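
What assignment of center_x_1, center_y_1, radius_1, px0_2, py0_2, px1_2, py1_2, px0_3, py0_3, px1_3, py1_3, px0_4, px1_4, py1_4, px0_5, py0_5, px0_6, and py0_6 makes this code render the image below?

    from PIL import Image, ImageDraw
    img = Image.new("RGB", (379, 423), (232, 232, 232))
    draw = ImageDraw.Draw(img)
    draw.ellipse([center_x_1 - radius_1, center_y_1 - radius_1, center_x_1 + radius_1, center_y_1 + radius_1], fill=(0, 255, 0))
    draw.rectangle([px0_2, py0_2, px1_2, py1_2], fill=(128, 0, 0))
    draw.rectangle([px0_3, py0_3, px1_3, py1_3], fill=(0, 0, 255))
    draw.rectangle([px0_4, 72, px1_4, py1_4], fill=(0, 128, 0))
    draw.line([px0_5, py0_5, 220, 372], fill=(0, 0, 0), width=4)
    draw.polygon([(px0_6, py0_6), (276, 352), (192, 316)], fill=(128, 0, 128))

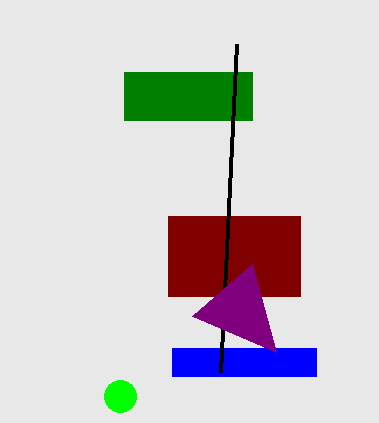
center_x_1 = 120, center_y_1 = 396, radius_1 = 16, px0_2 = 168, py0_2 = 216, px1_2 = 300, py1_2 = 296, px0_3 = 172, py0_3 = 348, px1_3 = 316, py1_3 = 376, px0_4 = 124, px1_4 = 252, py1_4 = 120, px0_5 = 236, py0_5 = 44, px0_6 = 252, py0_6 = 264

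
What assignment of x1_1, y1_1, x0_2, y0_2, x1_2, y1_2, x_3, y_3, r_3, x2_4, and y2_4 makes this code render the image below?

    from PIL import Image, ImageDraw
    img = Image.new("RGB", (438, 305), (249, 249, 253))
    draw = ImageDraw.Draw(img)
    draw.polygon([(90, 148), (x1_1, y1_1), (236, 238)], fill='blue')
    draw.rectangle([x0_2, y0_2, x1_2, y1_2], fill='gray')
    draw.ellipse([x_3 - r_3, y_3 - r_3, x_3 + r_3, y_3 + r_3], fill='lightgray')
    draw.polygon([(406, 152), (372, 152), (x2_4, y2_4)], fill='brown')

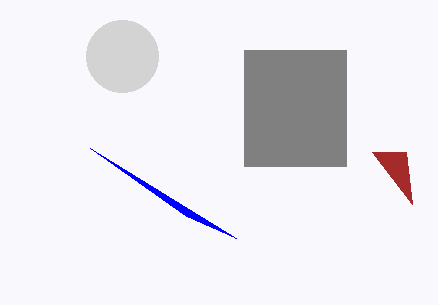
x1_1 = 186; y1_1 = 216; x0_2 = 244; y0_2 = 50; x1_2 = 346; y1_2 = 166; x_3 = 122; y_3 = 56; r_3 = 36; x2_4 = 412; y2_4 = 204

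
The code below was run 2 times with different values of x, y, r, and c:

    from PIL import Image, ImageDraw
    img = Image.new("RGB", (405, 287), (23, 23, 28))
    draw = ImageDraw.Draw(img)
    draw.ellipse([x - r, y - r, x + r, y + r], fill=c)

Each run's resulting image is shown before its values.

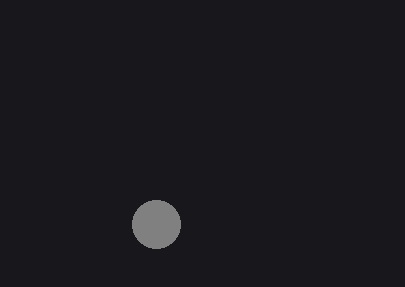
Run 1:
x = 156
y = 224
r = 24
c = 'gray'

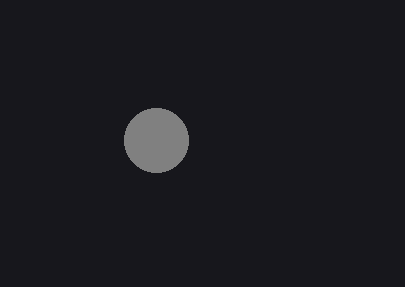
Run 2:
x = 156; y = 140; r = 32; c = 'gray'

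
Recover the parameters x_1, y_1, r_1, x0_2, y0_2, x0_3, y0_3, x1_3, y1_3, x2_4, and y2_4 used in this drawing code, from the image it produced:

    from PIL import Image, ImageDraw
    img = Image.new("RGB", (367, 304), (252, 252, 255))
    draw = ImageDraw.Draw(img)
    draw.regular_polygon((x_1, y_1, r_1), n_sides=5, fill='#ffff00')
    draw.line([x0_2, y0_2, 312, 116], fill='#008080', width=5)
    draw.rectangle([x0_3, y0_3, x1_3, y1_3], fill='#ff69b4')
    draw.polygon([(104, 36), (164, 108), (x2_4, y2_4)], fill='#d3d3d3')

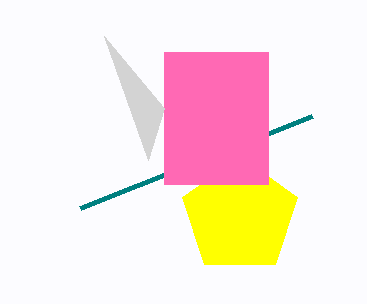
x_1 = 240
y_1 = 216
r_1 = 60
x0_2 = 80
y0_2 = 208
x0_3 = 164
y0_3 = 52
x1_3 = 268
y1_3 = 184
x2_4 = 148
y2_4 = 160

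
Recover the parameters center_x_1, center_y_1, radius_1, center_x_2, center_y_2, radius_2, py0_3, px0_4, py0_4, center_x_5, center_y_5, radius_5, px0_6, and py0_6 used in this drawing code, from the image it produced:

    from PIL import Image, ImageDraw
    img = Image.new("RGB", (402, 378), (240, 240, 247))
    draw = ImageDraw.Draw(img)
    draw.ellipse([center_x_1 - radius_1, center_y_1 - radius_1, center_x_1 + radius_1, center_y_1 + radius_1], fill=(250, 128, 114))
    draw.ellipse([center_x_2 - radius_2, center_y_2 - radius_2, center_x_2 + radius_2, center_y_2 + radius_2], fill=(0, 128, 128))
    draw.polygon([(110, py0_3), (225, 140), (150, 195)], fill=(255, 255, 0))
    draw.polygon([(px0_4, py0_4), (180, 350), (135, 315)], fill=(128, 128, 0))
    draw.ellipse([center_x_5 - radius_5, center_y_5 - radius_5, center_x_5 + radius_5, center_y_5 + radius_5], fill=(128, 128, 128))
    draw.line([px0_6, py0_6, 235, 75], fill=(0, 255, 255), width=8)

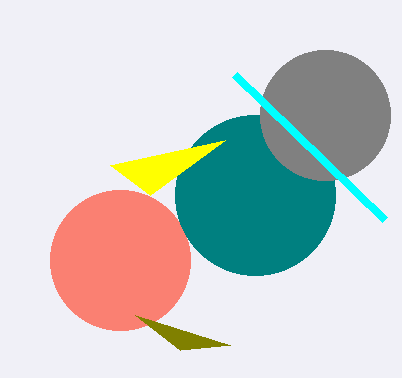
center_x_1 = 120
center_y_1 = 260
radius_1 = 70
center_x_2 = 255
center_y_2 = 195
radius_2 = 80
py0_3 = 165
px0_4 = 230
py0_4 = 345
center_x_5 = 325
center_y_5 = 115
radius_5 = 65
px0_6 = 385
py0_6 = 220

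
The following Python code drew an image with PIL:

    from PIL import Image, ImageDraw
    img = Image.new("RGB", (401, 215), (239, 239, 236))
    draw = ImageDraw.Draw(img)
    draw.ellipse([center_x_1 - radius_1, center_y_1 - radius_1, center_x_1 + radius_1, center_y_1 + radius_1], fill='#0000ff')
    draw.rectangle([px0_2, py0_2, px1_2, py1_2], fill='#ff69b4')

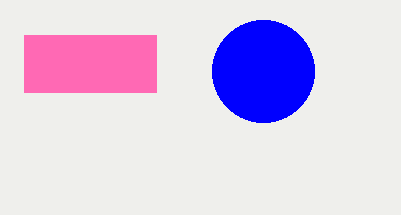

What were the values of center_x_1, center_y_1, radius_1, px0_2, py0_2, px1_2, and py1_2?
center_x_1 = 263, center_y_1 = 71, radius_1 = 51, px0_2 = 24, py0_2 = 35, px1_2 = 156, py1_2 = 92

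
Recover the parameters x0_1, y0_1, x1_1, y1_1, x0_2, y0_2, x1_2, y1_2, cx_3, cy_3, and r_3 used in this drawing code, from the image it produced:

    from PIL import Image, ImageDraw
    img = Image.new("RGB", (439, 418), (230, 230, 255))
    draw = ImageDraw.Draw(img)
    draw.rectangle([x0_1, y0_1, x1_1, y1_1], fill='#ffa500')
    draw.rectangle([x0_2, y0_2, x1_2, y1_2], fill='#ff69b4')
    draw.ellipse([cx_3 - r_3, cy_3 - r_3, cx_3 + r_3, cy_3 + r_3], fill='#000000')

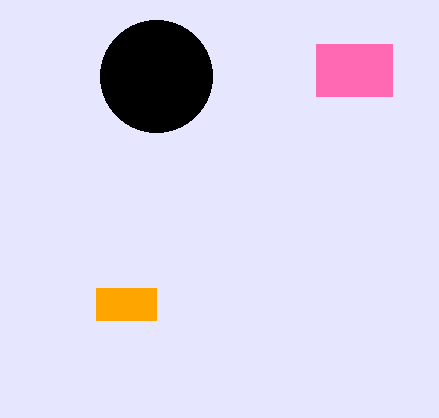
x0_1 = 96; y0_1 = 288; x1_1 = 156; y1_1 = 320; x0_2 = 316; y0_2 = 44; x1_2 = 392; y1_2 = 96; cx_3 = 156; cy_3 = 76; r_3 = 56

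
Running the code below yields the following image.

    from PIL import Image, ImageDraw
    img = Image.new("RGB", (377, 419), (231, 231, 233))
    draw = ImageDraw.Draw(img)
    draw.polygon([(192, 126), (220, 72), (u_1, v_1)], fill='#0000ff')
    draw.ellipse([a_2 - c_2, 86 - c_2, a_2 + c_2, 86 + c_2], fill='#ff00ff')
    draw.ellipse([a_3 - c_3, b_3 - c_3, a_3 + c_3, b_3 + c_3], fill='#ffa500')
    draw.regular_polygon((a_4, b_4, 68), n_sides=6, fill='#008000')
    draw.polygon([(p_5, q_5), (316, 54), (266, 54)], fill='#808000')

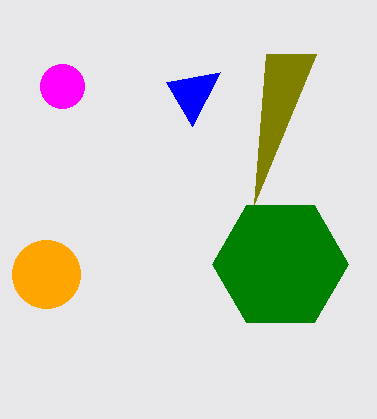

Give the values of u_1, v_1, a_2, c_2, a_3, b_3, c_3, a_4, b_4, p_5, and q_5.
u_1 = 166, v_1 = 82, a_2 = 62, c_2 = 22, a_3 = 46, b_3 = 274, c_3 = 34, a_4 = 280, b_4 = 264, p_5 = 254, q_5 = 204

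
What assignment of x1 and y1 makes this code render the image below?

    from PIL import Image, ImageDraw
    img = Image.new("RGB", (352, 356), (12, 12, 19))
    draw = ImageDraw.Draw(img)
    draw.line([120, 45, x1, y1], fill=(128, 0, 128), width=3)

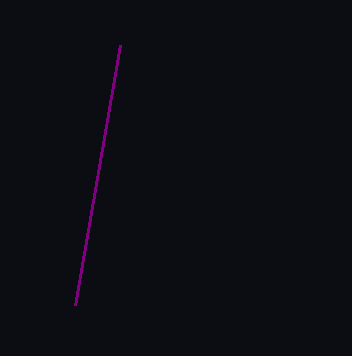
x1 = 75, y1 = 305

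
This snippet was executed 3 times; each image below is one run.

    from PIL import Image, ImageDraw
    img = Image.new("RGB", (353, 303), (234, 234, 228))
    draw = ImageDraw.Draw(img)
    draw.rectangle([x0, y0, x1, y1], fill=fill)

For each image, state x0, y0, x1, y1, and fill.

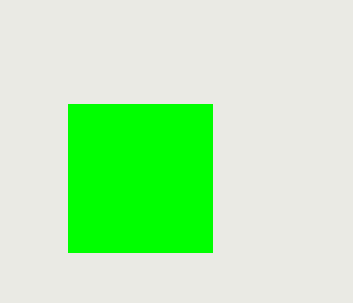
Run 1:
x0 = 68, y0 = 104, x1 = 212, y1 = 252, fill = 'lime'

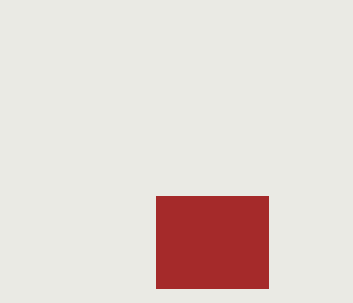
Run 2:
x0 = 156
y0 = 196
x1 = 268
y1 = 288
fill = 'brown'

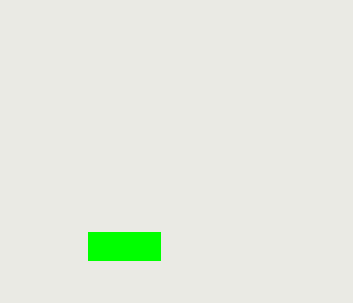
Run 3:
x0 = 88, y0 = 232, x1 = 160, y1 = 260, fill = 'lime'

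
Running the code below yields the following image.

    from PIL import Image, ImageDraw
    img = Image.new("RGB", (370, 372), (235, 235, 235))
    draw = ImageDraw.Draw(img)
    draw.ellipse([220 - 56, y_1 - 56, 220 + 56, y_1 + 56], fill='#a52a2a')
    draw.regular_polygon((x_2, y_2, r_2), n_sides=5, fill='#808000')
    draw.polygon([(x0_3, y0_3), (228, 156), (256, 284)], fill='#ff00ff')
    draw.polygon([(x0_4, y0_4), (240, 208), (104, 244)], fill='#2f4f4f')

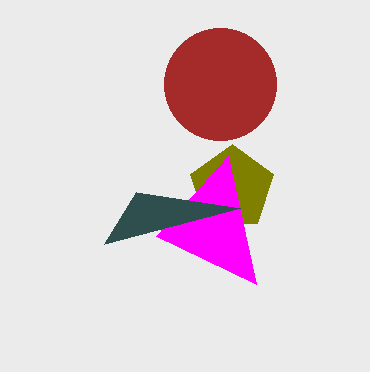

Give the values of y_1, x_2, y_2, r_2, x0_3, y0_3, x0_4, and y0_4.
y_1 = 84; x_2 = 232; y_2 = 188; r_2 = 44; x0_3 = 156; y0_3 = 236; x0_4 = 136; y0_4 = 192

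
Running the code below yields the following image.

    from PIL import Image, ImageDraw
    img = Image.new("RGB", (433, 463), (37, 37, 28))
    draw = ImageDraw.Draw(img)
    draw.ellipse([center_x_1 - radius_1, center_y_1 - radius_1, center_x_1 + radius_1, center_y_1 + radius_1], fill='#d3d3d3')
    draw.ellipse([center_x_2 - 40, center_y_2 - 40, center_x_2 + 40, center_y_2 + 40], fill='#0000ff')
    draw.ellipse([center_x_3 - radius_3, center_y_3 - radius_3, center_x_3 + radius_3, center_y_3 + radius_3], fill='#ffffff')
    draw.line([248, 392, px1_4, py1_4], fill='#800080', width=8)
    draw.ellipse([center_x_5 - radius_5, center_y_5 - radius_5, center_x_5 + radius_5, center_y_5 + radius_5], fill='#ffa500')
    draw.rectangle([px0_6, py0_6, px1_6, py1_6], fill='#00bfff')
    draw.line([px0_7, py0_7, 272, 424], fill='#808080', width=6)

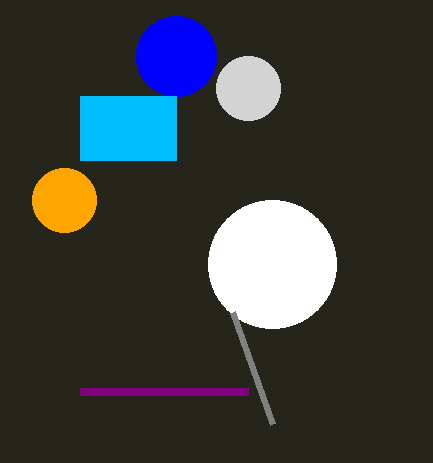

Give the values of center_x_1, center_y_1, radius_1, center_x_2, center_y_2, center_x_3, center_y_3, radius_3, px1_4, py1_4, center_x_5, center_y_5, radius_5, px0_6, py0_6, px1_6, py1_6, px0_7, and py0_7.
center_x_1 = 248, center_y_1 = 88, radius_1 = 32, center_x_2 = 176, center_y_2 = 56, center_x_3 = 272, center_y_3 = 264, radius_3 = 64, px1_4 = 80, py1_4 = 392, center_x_5 = 64, center_y_5 = 200, radius_5 = 32, px0_6 = 80, py0_6 = 96, px1_6 = 176, py1_6 = 160, px0_7 = 232, py0_7 = 312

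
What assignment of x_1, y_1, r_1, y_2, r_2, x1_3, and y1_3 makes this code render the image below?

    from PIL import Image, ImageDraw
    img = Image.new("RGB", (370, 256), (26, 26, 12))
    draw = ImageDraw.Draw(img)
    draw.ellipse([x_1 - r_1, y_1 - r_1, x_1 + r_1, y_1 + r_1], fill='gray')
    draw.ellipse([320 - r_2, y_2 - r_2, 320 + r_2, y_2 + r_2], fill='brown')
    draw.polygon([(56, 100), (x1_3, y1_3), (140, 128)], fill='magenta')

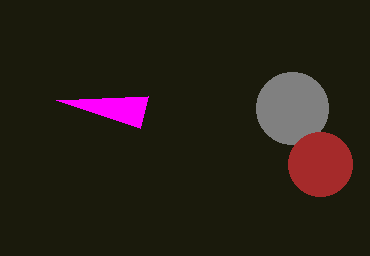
x_1 = 292; y_1 = 108; r_1 = 36; y_2 = 164; r_2 = 32; x1_3 = 148; y1_3 = 96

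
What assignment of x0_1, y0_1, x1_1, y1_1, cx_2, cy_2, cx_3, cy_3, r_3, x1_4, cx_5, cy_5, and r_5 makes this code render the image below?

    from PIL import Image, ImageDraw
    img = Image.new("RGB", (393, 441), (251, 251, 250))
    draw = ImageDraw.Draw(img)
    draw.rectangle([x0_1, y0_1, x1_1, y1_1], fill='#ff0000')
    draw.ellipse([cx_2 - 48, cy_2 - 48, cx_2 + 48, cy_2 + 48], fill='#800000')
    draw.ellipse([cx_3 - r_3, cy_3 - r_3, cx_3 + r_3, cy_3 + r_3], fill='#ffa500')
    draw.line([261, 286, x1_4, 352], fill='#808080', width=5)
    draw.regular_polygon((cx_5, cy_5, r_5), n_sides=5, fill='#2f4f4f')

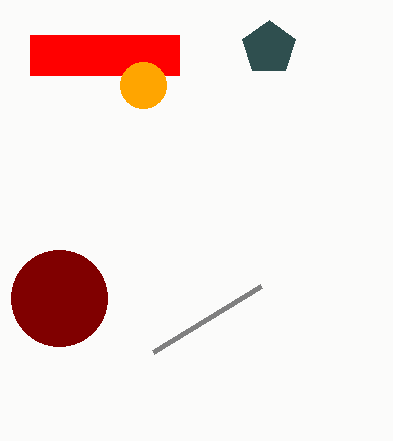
x0_1 = 30; y0_1 = 35; x1_1 = 179; y1_1 = 75; cx_2 = 59; cy_2 = 298; cx_3 = 143; cy_3 = 85; r_3 = 23; x1_4 = 153; cx_5 = 269; cy_5 = 48; r_5 = 28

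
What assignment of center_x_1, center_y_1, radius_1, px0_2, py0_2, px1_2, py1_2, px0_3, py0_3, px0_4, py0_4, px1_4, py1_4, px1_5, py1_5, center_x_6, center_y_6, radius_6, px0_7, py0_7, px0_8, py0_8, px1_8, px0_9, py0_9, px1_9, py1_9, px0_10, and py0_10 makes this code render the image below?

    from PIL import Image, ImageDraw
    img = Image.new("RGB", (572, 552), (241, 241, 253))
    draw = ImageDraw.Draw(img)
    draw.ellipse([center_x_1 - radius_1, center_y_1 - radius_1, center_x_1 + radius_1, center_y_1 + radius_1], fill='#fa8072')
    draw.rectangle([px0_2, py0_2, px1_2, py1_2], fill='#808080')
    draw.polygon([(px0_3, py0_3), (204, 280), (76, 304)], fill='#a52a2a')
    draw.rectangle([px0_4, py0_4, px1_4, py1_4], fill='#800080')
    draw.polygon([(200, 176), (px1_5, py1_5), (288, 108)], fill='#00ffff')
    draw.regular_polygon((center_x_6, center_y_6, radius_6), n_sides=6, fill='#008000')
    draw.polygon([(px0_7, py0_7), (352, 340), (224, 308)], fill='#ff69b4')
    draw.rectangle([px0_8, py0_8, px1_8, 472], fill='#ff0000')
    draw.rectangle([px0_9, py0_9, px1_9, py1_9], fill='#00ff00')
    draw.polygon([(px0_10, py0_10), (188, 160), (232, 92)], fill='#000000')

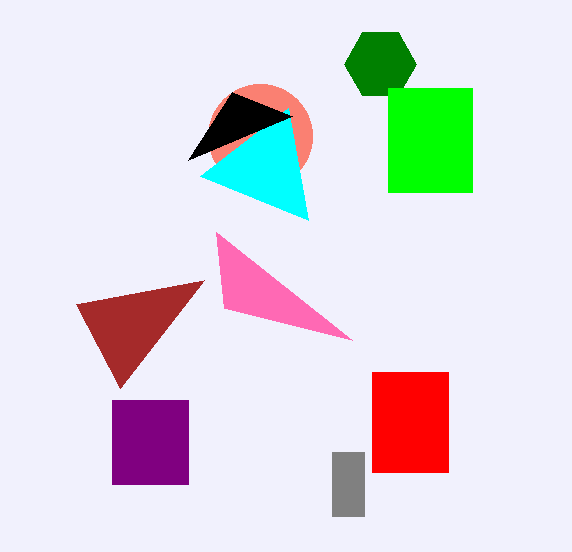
center_x_1 = 260
center_y_1 = 136
radius_1 = 52
px0_2 = 332
py0_2 = 452
px1_2 = 364
py1_2 = 516
px0_3 = 120
py0_3 = 388
px0_4 = 112
py0_4 = 400
px1_4 = 188
py1_4 = 484
px1_5 = 308
py1_5 = 220
center_x_6 = 380
center_y_6 = 64
radius_6 = 36
px0_7 = 216
py0_7 = 232
px0_8 = 372
py0_8 = 372
px1_8 = 448
px0_9 = 388
py0_9 = 88
px1_9 = 472
py1_9 = 192
px0_10 = 292
py0_10 = 116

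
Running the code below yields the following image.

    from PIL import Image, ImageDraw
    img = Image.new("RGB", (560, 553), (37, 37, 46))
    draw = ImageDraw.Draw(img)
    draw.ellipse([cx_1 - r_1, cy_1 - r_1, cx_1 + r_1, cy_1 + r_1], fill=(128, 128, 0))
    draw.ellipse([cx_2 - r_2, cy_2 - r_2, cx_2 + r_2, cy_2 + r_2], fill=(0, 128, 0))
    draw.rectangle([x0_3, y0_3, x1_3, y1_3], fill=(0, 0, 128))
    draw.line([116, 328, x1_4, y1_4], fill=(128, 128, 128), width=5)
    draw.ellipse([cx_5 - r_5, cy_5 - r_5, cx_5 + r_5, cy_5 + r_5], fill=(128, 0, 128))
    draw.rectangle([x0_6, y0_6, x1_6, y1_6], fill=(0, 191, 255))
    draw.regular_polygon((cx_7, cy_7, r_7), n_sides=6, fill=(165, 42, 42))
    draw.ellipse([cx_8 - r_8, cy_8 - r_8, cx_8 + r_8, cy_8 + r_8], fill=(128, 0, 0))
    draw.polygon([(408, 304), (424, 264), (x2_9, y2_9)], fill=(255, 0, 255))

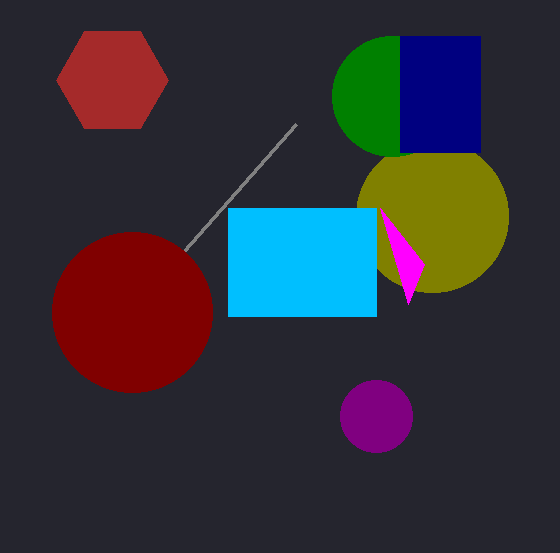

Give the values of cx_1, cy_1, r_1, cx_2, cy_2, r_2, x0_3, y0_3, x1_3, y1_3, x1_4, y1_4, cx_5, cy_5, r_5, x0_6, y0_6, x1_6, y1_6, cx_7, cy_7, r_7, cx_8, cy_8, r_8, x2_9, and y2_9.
cx_1 = 432, cy_1 = 216, r_1 = 76, cx_2 = 392, cy_2 = 96, r_2 = 60, x0_3 = 400, y0_3 = 36, x1_3 = 480, y1_3 = 152, x1_4 = 296, y1_4 = 124, cx_5 = 376, cy_5 = 416, r_5 = 36, x0_6 = 228, y0_6 = 208, x1_6 = 376, y1_6 = 316, cx_7 = 112, cy_7 = 80, r_7 = 56, cx_8 = 132, cy_8 = 312, r_8 = 80, x2_9 = 380, y2_9 = 208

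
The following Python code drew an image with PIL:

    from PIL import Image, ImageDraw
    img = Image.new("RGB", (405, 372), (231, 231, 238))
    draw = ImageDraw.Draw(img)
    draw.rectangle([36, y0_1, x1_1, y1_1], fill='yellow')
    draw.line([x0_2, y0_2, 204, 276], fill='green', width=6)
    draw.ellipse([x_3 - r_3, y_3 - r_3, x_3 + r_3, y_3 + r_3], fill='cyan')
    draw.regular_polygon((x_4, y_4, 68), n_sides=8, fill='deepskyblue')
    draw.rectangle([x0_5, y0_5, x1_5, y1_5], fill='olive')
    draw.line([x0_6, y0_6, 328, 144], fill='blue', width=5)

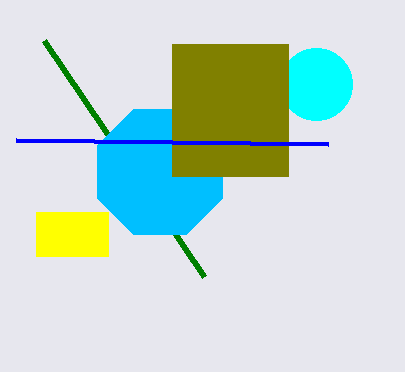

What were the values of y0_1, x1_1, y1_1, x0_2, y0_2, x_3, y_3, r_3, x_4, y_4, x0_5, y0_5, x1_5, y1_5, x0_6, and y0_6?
y0_1 = 212; x1_1 = 108; y1_1 = 256; x0_2 = 44; y0_2 = 40; x_3 = 316; y_3 = 84; r_3 = 36; x_4 = 160; y_4 = 172; x0_5 = 172; y0_5 = 44; x1_5 = 288; y1_5 = 176; x0_6 = 16; y0_6 = 140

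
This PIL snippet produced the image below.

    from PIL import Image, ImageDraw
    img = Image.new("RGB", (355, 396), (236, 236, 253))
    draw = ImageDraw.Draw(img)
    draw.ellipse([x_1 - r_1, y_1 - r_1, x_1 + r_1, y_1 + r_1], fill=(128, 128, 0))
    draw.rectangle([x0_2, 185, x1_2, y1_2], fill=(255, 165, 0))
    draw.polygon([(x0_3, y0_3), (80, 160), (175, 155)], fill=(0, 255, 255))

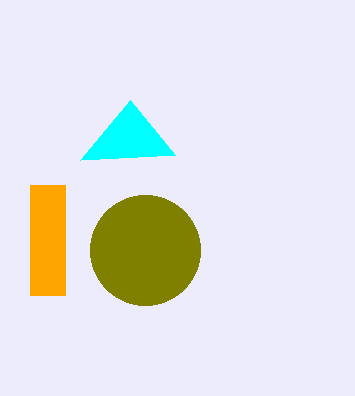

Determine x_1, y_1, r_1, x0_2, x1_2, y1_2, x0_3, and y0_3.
x_1 = 145, y_1 = 250, r_1 = 55, x0_2 = 30, x1_2 = 65, y1_2 = 295, x0_3 = 130, y0_3 = 100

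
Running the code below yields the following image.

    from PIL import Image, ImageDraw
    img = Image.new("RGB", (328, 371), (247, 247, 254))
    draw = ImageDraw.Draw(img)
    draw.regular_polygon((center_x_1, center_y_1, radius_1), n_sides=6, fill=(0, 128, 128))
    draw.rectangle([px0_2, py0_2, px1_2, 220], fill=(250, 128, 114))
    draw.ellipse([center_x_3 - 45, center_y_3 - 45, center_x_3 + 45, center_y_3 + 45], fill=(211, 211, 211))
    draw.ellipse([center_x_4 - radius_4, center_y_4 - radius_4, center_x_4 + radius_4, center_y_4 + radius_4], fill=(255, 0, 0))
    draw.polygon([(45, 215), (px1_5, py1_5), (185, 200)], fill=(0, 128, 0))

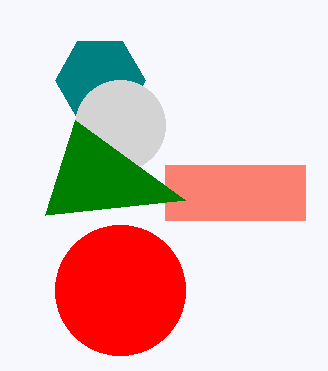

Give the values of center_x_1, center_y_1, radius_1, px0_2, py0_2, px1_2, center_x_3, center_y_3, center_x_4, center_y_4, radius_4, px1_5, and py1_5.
center_x_1 = 100, center_y_1 = 80, radius_1 = 45, px0_2 = 165, py0_2 = 165, px1_2 = 305, center_x_3 = 120, center_y_3 = 125, center_x_4 = 120, center_y_4 = 290, radius_4 = 65, px1_5 = 75, py1_5 = 120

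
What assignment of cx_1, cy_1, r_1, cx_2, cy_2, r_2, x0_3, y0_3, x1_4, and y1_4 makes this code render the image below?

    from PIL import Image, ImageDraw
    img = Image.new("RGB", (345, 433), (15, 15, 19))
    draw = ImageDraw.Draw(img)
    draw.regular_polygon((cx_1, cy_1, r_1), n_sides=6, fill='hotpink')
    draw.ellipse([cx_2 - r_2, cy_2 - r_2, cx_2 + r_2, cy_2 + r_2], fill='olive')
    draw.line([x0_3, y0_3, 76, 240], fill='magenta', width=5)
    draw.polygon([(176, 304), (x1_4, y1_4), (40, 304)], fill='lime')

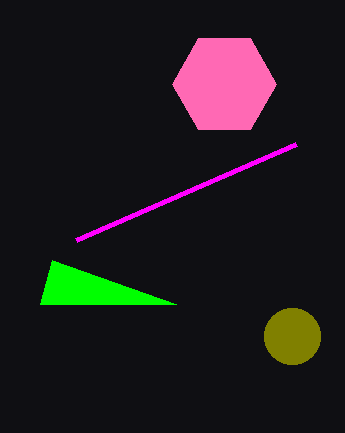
cx_1 = 224; cy_1 = 84; r_1 = 52; cx_2 = 292; cy_2 = 336; r_2 = 28; x0_3 = 296; y0_3 = 144; x1_4 = 52; y1_4 = 260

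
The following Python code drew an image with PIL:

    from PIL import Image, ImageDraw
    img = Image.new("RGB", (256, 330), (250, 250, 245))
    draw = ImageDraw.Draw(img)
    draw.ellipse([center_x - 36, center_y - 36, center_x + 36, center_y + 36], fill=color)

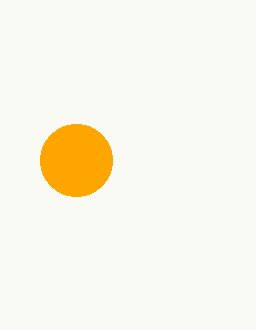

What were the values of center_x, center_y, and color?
center_x = 76, center_y = 160, color = 'orange'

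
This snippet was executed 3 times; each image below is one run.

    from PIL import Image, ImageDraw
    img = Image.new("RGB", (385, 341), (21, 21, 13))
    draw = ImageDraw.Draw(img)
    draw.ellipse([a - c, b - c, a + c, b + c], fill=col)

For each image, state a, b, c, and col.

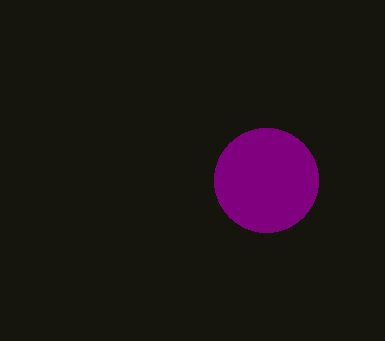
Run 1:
a = 266; b = 180; c = 52; col = 'purple'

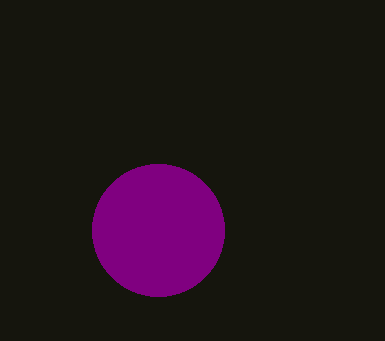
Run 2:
a = 158
b = 230
c = 66
col = 'purple'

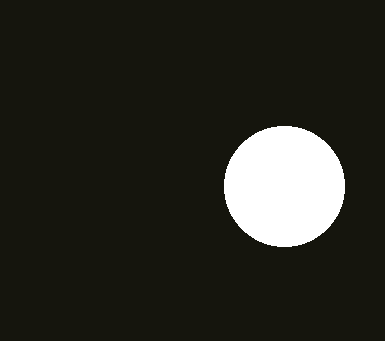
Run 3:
a = 284; b = 186; c = 60; col = 'white'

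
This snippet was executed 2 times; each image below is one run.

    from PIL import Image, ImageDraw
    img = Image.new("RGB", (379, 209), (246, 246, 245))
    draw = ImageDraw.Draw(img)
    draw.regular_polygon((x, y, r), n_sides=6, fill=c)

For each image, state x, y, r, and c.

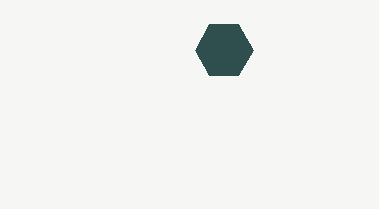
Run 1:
x = 224, y = 50, r = 29, c = 'darkslategray'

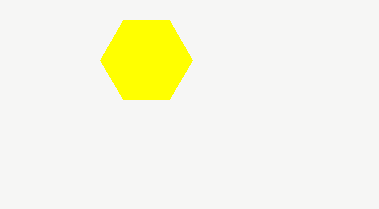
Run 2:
x = 146, y = 60, r = 46, c = 'yellow'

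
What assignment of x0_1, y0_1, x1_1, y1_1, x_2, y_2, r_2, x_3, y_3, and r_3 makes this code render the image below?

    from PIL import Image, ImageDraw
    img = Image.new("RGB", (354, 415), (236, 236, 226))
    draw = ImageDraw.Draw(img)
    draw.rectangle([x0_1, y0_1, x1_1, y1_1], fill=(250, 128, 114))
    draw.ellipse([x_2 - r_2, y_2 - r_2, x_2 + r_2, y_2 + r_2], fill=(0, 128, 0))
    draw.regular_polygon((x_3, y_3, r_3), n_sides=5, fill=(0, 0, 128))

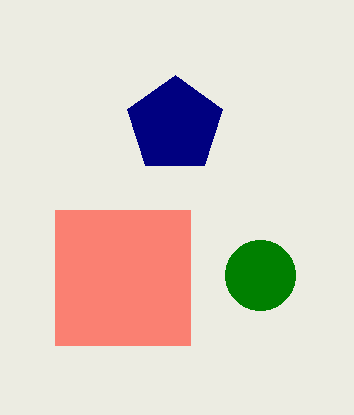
x0_1 = 55; y0_1 = 210; x1_1 = 190; y1_1 = 345; x_2 = 260; y_2 = 275; r_2 = 35; x_3 = 175; y_3 = 125; r_3 = 50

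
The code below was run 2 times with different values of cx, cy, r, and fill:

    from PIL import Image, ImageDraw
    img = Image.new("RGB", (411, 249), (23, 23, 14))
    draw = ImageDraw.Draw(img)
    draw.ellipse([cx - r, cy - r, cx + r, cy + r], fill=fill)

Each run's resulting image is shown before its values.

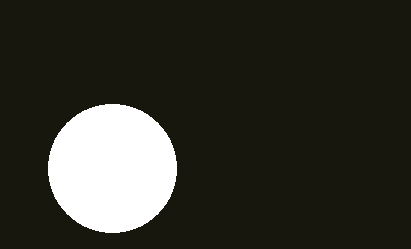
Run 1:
cx = 112; cy = 168; r = 64; fill = 'white'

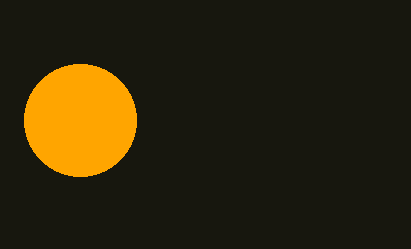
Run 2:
cx = 80, cy = 120, r = 56, fill = 'orange'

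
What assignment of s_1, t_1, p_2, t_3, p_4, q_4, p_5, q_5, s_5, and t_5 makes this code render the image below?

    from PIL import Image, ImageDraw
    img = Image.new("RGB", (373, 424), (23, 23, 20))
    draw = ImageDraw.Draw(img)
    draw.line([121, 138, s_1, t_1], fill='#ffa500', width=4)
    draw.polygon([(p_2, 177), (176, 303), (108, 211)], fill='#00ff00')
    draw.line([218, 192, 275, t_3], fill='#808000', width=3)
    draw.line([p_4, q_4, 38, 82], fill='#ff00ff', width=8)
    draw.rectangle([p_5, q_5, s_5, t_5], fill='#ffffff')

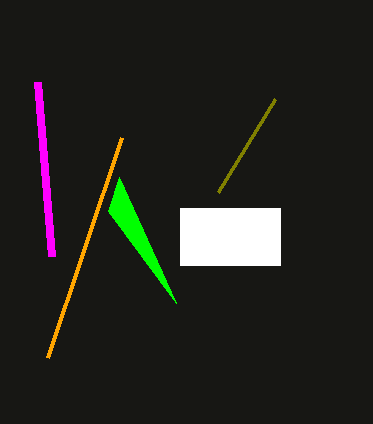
s_1 = 47
t_1 = 358
p_2 = 119
t_3 = 99
p_4 = 52
q_4 = 256
p_5 = 180
q_5 = 208
s_5 = 280
t_5 = 265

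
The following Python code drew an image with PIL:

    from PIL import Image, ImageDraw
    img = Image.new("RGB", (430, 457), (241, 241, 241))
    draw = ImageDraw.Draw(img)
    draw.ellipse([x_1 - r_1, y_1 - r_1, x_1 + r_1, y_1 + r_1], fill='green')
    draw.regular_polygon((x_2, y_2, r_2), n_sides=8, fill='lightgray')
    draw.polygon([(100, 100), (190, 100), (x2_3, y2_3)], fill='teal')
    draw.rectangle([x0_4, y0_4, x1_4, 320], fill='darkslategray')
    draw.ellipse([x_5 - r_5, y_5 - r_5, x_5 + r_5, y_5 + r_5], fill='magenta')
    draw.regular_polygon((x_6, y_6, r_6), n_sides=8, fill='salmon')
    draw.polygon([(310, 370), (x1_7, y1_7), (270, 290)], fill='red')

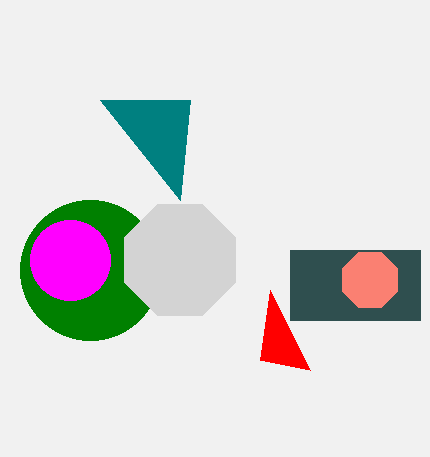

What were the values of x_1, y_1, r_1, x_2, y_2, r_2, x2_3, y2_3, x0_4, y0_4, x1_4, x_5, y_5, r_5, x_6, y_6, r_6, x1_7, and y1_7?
x_1 = 90
y_1 = 270
r_1 = 70
x_2 = 180
y_2 = 260
r_2 = 60
x2_3 = 180
y2_3 = 200
x0_4 = 290
y0_4 = 250
x1_4 = 420
x_5 = 70
y_5 = 260
r_5 = 40
x_6 = 370
y_6 = 280
r_6 = 30
x1_7 = 260
y1_7 = 360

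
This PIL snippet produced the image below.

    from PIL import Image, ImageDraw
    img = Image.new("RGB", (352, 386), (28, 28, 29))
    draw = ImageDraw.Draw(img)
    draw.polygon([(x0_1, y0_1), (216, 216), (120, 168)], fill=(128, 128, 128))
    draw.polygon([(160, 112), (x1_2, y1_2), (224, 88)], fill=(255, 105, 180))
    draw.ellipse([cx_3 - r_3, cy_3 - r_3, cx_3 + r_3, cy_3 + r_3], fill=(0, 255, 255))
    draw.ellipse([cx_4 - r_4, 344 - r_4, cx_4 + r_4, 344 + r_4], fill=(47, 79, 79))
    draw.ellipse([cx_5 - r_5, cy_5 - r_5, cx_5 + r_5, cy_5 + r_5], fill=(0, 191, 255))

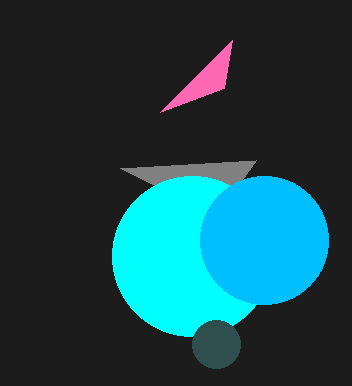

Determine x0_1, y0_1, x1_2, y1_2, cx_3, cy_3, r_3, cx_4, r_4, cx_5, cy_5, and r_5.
x0_1 = 256, y0_1 = 160, x1_2 = 232, y1_2 = 40, cx_3 = 192, cy_3 = 256, r_3 = 80, cx_4 = 216, r_4 = 24, cx_5 = 264, cy_5 = 240, r_5 = 64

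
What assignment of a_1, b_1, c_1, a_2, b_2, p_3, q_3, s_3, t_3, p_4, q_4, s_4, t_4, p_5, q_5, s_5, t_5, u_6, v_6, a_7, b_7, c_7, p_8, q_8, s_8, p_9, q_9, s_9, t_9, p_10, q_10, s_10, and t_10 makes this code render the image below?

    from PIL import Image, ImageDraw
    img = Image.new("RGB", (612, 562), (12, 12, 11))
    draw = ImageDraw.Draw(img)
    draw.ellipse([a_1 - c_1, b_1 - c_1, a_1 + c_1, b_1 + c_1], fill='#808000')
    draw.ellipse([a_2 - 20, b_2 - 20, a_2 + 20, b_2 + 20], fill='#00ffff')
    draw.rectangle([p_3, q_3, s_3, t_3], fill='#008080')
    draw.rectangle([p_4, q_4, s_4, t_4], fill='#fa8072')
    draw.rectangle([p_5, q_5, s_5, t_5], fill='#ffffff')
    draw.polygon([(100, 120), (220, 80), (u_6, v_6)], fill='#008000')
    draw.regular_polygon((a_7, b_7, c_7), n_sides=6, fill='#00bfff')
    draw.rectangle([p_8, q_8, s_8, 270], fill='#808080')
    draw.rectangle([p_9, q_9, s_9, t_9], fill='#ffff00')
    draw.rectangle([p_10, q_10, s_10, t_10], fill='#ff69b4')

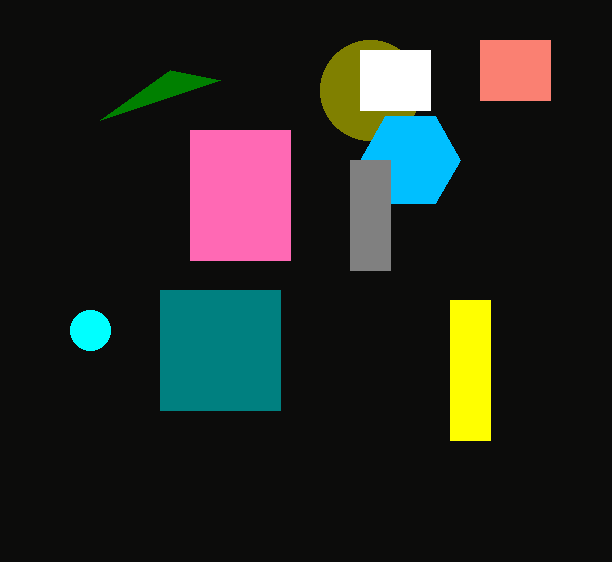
a_1 = 370
b_1 = 90
c_1 = 50
a_2 = 90
b_2 = 330
p_3 = 160
q_3 = 290
s_3 = 280
t_3 = 410
p_4 = 480
q_4 = 40
s_4 = 550
t_4 = 100
p_5 = 360
q_5 = 50
s_5 = 430
t_5 = 110
u_6 = 170
v_6 = 70
a_7 = 410
b_7 = 160
c_7 = 50
p_8 = 350
q_8 = 160
s_8 = 390
p_9 = 450
q_9 = 300
s_9 = 490
t_9 = 440
p_10 = 190
q_10 = 130
s_10 = 290
t_10 = 260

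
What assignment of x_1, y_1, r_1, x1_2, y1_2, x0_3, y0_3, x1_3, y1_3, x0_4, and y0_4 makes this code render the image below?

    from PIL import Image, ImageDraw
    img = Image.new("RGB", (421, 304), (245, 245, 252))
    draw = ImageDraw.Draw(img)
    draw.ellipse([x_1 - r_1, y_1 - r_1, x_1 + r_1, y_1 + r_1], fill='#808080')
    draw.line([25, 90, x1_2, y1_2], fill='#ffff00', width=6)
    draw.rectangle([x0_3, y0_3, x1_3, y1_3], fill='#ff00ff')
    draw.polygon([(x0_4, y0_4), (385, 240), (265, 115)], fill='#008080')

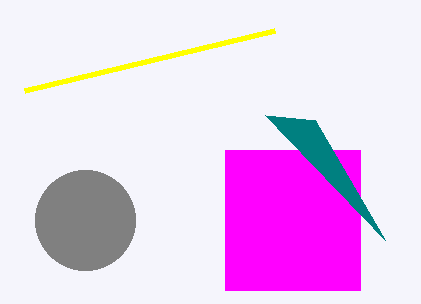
x_1 = 85, y_1 = 220, r_1 = 50, x1_2 = 275, y1_2 = 30, x0_3 = 225, y0_3 = 150, x1_3 = 360, y1_3 = 290, x0_4 = 315, y0_4 = 120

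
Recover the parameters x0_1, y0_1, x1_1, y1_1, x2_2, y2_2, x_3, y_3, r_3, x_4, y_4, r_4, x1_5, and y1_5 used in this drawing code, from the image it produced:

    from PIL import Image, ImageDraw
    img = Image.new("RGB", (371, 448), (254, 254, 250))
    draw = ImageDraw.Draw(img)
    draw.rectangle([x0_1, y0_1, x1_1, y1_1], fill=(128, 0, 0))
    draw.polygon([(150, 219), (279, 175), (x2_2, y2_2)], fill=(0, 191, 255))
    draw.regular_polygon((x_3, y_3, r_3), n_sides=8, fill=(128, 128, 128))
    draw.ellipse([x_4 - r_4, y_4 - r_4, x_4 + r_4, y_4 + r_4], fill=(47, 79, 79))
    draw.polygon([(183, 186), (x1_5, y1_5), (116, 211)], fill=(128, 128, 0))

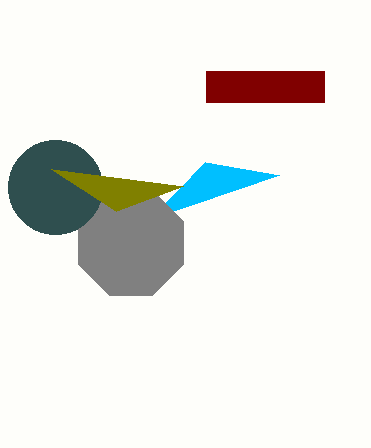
x0_1 = 206; y0_1 = 71; x1_1 = 324; y1_1 = 102; x2_2 = 205; y2_2 = 162; x_3 = 131; y_3 = 243; r_3 = 57; x_4 = 55; y_4 = 187; r_4 = 47; x1_5 = 51; y1_5 = 169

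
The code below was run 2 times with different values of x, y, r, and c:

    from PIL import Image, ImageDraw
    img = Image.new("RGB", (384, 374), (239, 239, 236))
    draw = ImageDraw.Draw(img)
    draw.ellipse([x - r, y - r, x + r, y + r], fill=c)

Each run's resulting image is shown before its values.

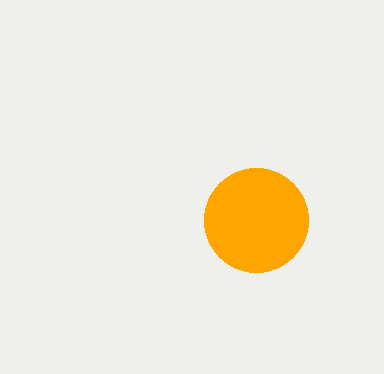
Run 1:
x = 256, y = 220, r = 52, c = 'orange'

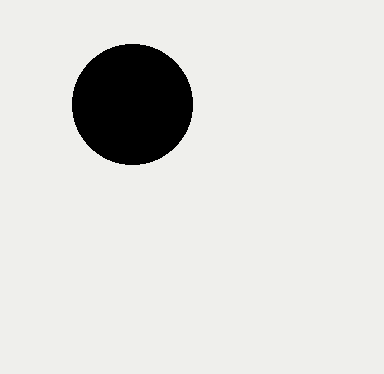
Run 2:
x = 132, y = 104, r = 60, c = 'black'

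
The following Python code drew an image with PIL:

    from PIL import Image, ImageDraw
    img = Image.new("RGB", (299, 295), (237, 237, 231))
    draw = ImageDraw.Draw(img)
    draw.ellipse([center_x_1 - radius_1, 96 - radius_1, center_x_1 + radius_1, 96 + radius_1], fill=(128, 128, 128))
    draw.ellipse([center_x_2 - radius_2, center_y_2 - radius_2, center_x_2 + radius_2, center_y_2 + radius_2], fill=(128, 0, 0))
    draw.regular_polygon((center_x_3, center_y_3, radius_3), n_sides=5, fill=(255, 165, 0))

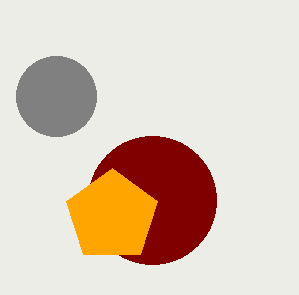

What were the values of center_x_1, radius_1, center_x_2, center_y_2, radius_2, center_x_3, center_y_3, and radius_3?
center_x_1 = 56; radius_1 = 40; center_x_2 = 152; center_y_2 = 200; radius_2 = 64; center_x_3 = 112; center_y_3 = 216; radius_3 = 48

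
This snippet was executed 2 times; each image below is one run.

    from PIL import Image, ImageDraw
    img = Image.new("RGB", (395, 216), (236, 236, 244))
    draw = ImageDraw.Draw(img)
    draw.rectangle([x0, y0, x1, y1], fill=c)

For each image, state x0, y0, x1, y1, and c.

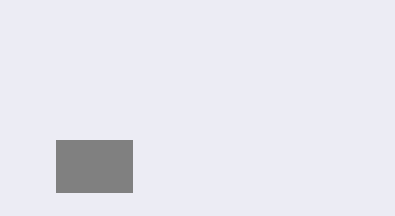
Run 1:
x0 = 56
y0 = 140
x1 = 132
y1 = 192
c = 'gray'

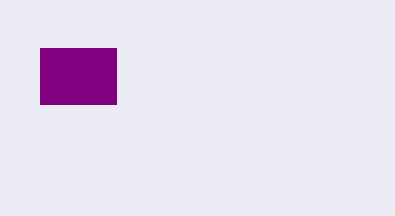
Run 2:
x0 = 40; y0 = 48; x1 = 116; y1 = 104; c = 'purple'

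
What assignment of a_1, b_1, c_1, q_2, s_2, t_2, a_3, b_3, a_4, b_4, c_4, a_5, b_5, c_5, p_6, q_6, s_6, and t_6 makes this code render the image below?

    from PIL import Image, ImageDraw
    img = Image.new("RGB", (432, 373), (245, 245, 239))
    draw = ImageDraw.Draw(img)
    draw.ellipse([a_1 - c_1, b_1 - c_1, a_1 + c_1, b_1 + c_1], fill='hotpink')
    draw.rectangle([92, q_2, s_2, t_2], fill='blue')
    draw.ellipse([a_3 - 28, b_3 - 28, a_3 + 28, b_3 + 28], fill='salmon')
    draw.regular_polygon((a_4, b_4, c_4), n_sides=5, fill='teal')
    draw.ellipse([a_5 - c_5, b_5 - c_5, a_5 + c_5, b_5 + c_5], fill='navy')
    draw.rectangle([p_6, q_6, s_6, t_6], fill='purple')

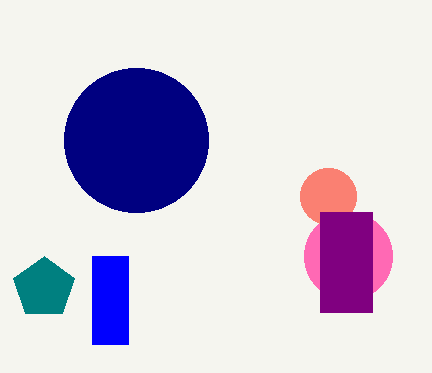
a_1 = 348
b_1 = 256
c_1 = 44
q_2 = 256
s_2 = 128
t_2 = 344
a_3 = 328
b_3 = 196
a_4 = 44
b_4 = 288
c_4 = 32
a_5 = 136
b_5 = 140
c_5 = 72
p_6 = 320
q_6 = 212
s_6 = 372
t_6 = 312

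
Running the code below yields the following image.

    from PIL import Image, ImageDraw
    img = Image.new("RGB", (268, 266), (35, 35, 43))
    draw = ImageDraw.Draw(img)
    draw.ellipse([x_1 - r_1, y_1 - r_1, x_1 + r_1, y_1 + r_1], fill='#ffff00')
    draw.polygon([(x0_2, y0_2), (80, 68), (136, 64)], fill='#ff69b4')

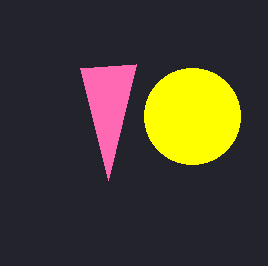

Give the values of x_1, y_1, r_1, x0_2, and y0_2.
x_1 = 192; y_1 = 116; r_1 = 48; x0_2 = 108; y0_2 = 180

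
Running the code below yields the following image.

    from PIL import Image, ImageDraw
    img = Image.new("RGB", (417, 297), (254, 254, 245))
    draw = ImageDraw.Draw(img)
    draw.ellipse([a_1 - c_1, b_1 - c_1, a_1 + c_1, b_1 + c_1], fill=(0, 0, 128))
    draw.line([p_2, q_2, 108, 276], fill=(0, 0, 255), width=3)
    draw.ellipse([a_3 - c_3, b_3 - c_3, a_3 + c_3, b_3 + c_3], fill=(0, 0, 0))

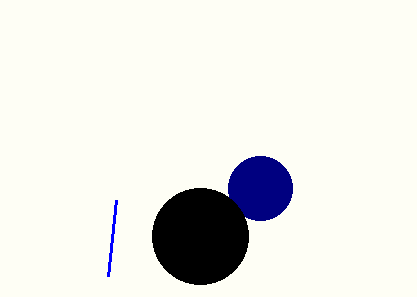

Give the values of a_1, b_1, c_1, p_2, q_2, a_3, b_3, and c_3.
a_1 = 260, b_1 = 188, c_1 = 32, p_2 = 116, q_2 = 200, a_3 = 200, b_3 = 236, c_3 = 48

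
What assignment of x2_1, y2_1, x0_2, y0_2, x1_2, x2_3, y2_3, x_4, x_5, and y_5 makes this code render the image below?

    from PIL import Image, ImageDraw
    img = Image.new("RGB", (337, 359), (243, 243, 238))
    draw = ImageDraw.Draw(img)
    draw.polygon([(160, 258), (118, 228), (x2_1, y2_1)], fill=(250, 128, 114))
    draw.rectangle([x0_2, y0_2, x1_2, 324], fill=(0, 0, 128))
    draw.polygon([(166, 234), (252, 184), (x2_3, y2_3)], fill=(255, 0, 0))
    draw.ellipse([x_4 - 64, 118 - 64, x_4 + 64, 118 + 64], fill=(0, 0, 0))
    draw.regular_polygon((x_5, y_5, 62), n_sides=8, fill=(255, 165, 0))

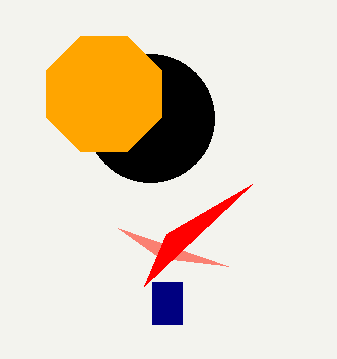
x2_1 = 228, y2_1 = 266, x0_2 = 152, y0_2 = 282, x1_2 = 182, x2_3 = 144, y2_3 = 286, x_4 = 150, x_5 = 104, y_5 = 94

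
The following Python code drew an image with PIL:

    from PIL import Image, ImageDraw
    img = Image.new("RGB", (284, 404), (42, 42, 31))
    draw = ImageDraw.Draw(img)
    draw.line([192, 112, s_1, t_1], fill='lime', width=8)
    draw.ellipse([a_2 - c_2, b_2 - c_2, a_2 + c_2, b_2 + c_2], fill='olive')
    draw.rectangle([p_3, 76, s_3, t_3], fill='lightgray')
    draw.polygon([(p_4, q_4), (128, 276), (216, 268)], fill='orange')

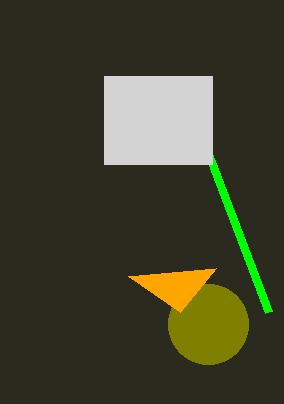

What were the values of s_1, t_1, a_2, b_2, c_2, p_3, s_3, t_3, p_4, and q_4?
s_1 = 268
t_1 = 312
a_2 = 208
b_2 = 324
c_2 = 40
p_3 = 104
s_3 = 212
t_3 = 164
p_4 = 180
q_4 = 312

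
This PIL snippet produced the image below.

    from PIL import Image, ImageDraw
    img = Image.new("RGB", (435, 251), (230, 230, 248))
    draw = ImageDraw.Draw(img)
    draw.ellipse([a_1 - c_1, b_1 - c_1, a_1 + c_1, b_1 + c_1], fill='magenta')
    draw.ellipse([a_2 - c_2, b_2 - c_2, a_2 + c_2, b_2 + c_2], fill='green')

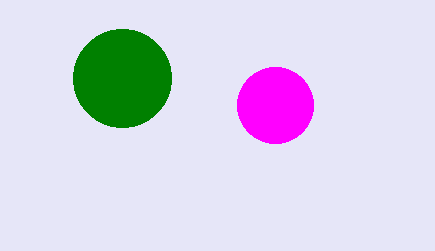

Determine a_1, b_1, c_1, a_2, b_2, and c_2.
a_1 = 275; b_1 = 105; c_1 = 38; a_2 = 122; b_2 = 78; c_2 = 49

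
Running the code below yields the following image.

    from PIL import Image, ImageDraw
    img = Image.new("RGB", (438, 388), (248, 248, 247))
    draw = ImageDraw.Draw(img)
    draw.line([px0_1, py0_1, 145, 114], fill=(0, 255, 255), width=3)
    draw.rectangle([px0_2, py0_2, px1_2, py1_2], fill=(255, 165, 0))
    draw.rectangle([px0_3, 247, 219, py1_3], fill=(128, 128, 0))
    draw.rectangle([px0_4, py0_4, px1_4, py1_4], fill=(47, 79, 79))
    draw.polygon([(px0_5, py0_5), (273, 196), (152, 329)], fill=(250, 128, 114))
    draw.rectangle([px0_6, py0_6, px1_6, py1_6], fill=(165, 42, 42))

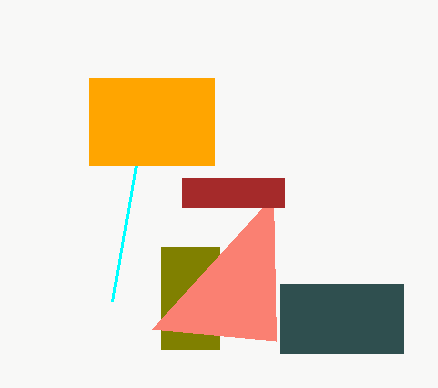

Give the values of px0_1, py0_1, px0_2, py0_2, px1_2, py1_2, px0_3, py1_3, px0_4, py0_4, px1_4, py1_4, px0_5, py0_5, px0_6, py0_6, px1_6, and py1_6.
px0_1 = 112, py0_1 = 301, px0_2 = 89, py0_2 = 78, px1_2 = 214, py1_2 = 165, px0_3 = 161, py1_3 = 349, px0_4 = 280, py0_4 = 284, px1_4 = 403, py1_4 = 353, px0_5 = 276, py0_5 = 341, px0_6 = 182, py0_6 = 178, px1_6 = 284, py1_6 = 207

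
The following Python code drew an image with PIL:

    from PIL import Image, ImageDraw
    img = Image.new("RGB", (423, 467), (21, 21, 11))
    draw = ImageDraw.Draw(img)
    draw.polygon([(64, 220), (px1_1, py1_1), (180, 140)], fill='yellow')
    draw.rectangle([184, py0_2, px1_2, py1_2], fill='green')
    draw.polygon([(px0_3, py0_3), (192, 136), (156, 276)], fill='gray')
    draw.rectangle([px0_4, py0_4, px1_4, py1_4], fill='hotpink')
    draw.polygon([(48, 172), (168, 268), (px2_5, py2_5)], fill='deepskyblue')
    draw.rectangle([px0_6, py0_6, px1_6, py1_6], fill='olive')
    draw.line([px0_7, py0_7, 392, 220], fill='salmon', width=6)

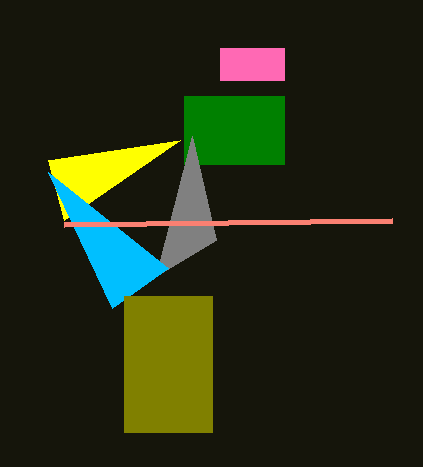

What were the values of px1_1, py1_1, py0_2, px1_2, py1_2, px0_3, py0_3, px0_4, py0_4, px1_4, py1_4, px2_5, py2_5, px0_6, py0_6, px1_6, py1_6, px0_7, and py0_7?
px1_1 = 48; py1_1 = 160; py0_2 = 96; px1_2 = 284; py1_2 = 164; px0_3 = 216; py0_3 = 240; px0_4 = 220; py0_4 = 48; px1_4 = 284; py1_4 = 80; px2_5 = 112; py2_5 = 308; px0_6 = 124; py0_6 = 296; px1_6 = 212; py1_6 = 432; px0_7 = 64; py0_7 = 224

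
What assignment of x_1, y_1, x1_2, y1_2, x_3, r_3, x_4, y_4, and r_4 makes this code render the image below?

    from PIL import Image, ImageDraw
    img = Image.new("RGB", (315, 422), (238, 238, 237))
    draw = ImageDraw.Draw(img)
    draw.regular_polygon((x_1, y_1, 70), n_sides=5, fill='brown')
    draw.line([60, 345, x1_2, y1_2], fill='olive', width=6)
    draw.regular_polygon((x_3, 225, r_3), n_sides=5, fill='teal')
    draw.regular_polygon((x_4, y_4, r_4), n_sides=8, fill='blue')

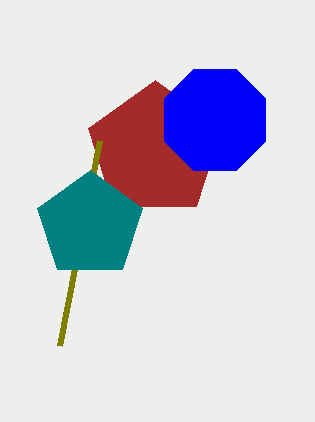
x_1 = 155, y_1 = 150, x1_2 = 100, y1_2 = 140, x_3 = 90, r_3 = 55, x_4 = 215, y_4 = 120, r_4 = 55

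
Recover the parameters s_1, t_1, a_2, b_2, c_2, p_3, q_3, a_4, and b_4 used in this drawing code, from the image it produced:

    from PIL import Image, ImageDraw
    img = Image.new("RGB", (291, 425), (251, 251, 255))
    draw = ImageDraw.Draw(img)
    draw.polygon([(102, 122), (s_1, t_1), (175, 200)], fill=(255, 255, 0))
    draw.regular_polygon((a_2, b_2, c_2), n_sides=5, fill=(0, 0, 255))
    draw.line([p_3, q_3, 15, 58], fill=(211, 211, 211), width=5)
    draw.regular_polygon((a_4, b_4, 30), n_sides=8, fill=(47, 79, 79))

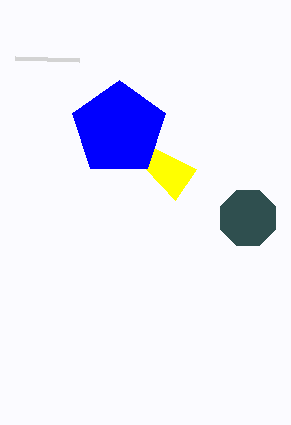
s_1 = 196; t_1 = 169; a_2 = 119; b_2 = 129; c_2 = 49; p_3 = 79; q_3 = 60; a_4 = 248; b_4 = 218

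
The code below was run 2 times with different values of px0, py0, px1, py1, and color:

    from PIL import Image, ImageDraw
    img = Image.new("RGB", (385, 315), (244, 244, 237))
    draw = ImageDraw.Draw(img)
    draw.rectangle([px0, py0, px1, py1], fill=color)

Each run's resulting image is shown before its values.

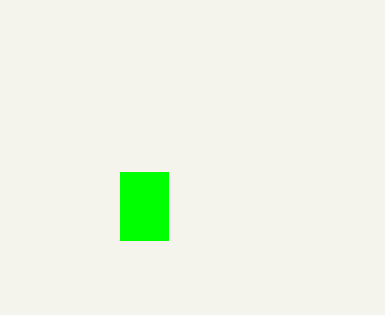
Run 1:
px0 = 120, py0 = 172, px1 = 168, py1 = 240, color = 'lime'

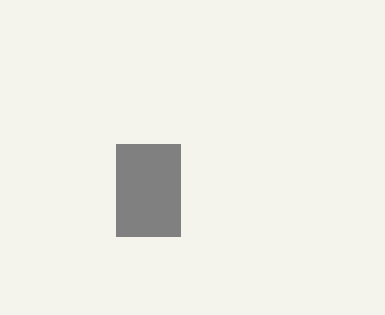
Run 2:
px0 = 116; py0 = 144; px1 = 180; py1 = 236; color = 'gray'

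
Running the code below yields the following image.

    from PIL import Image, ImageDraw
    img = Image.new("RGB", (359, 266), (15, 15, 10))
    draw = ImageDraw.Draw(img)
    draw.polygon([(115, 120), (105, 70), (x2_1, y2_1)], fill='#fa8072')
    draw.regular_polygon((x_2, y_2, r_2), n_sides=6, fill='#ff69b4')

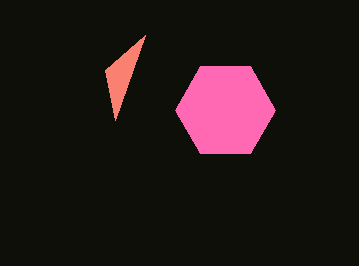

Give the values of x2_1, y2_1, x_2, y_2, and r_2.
x2_1 = 145
y2_1 = 35
x_2 = 225
y_2 = 110
r_2 = 50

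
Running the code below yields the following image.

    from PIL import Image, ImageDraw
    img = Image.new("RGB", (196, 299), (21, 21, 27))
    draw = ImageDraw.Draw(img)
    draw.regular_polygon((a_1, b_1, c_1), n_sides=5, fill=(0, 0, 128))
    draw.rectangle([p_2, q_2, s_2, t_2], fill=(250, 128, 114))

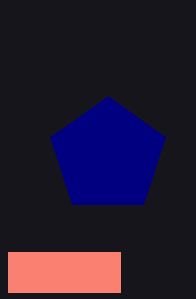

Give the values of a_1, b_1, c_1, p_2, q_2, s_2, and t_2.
a_1 = 108
b_1 = 156
c_1 = 60
p_2 = 8
q_2 = 252
s_2 = 120
t_2 = 292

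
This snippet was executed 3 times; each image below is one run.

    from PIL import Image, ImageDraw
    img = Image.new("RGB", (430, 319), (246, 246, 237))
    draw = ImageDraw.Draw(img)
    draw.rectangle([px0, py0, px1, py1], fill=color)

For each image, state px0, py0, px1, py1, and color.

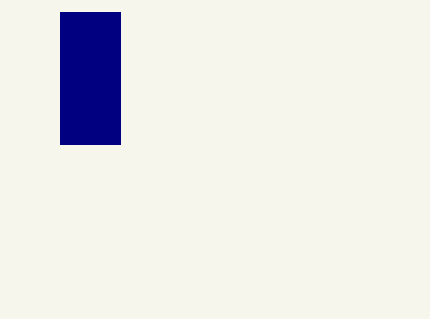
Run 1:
px0 = 60, py0 = 12, px1 = 120, py1 = 144, color = 'navy'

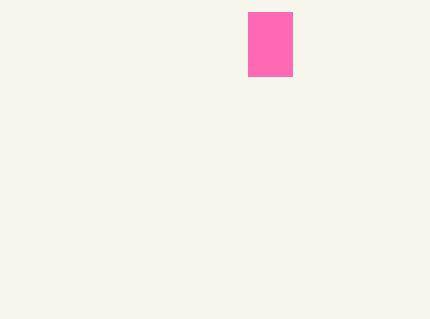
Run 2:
px0 = 248
py0 = 12
px1 = 292
py1 = 76
color = 'hotpink'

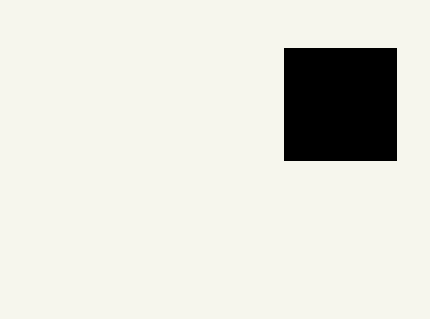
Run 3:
px0 = 284; py0 = 48; px1 = 396; py1 = 160; color = 'black'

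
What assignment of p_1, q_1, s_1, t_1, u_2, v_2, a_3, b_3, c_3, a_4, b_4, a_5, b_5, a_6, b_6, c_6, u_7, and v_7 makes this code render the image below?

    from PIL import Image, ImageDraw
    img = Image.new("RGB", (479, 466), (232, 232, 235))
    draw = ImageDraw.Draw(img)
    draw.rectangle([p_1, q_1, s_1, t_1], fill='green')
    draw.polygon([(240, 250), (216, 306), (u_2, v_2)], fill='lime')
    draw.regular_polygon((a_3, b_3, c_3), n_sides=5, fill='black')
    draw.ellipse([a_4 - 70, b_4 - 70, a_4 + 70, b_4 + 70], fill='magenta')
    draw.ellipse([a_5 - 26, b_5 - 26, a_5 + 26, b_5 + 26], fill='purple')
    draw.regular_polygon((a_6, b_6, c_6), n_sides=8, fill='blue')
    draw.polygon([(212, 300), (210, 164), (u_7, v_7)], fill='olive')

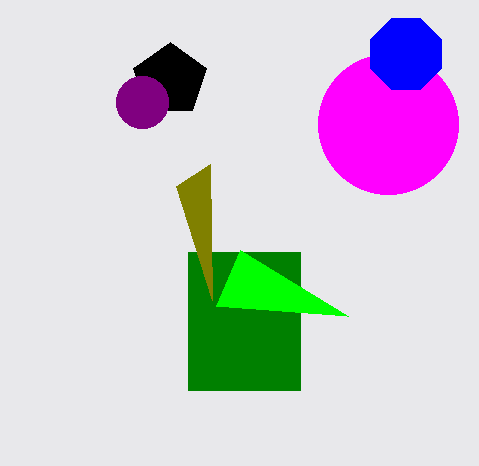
p_1 = 188
q_1 = 252
s_1 = 300
t_1 = 390
u_2 = 348
v_2 = 316
a_3 = 170
b_3 = 80
c_3 = 38
a_4 = 388
b_4 = 124
a_5 = 142
b_5 = 102
a_6 = 406
b_6 = 54
c_6 = 38
u_7 = 176
v_7 = 186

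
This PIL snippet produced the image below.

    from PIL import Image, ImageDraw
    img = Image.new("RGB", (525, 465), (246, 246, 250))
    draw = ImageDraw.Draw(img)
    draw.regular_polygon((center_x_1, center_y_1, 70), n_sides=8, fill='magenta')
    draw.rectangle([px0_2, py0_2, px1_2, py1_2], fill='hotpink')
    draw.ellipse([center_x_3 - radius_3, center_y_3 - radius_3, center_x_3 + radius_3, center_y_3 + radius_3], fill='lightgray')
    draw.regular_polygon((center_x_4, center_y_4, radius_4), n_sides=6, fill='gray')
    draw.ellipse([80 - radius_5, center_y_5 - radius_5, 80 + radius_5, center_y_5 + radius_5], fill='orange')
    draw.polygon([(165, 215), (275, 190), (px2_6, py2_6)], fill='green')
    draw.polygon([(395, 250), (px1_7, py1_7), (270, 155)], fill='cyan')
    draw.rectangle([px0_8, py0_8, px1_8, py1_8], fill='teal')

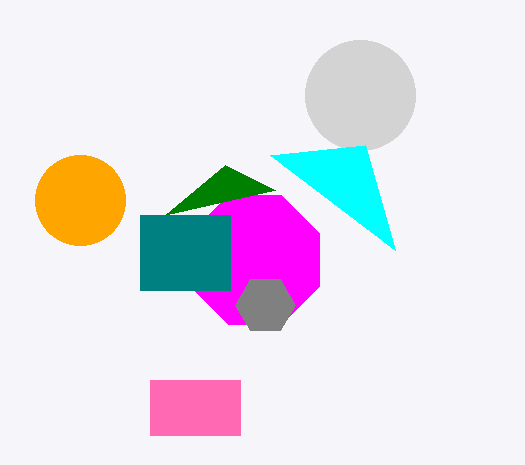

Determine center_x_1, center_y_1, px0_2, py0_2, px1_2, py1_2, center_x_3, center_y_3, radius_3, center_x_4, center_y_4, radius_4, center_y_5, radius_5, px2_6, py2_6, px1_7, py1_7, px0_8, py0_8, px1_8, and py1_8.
center_x_1 = 255; center_y_1 = 260; px0_2 = 150; py0_2 = 380; px1_2 = 240; py1_2 = 435; center_x_3 = 360; center_y_3 = 95; radius_3 = 55; center_x_4 = 265; center_y_4 = 305; radius_4 = 30; center_y_5 = 200; radius_5 = 45; px2_6 = 225; py2_6 = 165; px1_7 = 365; py1_7 = 145; px0_8 = 140; py0_8 = 215; px1_8 = 230; py1_8 = 290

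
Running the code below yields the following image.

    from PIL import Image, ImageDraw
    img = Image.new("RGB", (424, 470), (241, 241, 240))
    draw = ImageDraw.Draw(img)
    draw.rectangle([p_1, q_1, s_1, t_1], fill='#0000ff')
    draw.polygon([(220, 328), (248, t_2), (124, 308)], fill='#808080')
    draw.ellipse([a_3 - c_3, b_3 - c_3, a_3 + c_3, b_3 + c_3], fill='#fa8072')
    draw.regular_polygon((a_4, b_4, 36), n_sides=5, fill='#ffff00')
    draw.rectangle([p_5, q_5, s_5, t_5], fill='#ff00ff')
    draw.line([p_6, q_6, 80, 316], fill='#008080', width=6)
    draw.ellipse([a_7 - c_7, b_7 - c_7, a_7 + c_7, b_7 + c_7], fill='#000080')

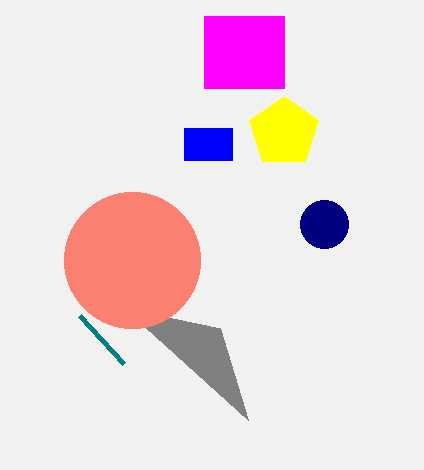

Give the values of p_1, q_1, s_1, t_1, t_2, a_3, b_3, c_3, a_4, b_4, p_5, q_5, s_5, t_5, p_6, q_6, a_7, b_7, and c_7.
p_1 = 184, q_1 = 128, s_1 = 232, t_1 = 160, t_2 = 420, a_3 = 132, b_3 = 260, c_3 = 68, a_4 = 284, b_4 = 132, p_5 = 204, q_5 = 16, s_5 = 284, t_5 = 88, p_6 = 124, q_6 = 364, a_7 = 324, b_7 = 224, c_7 = 24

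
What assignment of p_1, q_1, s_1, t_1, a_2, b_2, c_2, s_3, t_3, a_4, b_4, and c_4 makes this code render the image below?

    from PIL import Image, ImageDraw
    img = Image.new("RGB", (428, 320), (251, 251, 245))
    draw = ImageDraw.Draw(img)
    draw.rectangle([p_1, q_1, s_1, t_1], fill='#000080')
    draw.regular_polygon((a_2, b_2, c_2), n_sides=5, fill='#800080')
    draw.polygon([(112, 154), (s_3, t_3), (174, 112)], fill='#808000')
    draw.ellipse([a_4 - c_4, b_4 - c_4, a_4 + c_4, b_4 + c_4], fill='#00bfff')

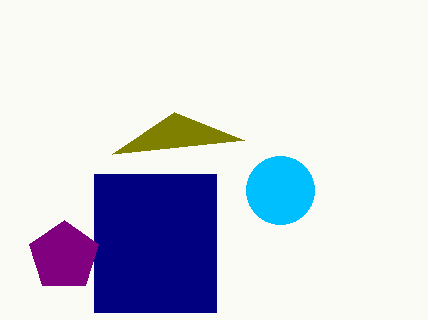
p_1 = 94, q_1 = 174, s_1 = 216, t_1 = 312, a_2 = 64, b_2 = 256, c_2 = 36, s_3 = 244, t_3 = 140, a_4 = 280, b_4 = 190, c_4 = 34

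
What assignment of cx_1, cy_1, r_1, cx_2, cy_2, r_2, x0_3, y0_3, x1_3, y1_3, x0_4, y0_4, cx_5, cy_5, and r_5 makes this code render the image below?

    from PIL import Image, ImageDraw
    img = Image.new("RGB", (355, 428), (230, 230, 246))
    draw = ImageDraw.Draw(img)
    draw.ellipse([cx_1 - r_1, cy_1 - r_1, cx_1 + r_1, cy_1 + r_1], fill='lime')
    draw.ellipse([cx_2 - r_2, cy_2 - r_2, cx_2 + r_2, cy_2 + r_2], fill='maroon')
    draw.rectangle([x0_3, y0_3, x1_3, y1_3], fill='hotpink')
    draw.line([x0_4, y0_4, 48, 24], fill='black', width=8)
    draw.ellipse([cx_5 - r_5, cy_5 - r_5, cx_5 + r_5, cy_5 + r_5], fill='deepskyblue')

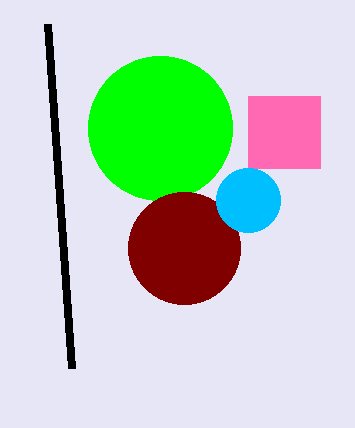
cx_1 = 160
cy_1 = 128
r_1 = 72
cx_2 = 184
cy_2 = 248
r_2 = 56
x0_3 = 248
y0_3 = 96
x1_3 = 320
y1_3 = 168
x0_4 = 72
y0_4 = 368
cx_5 = 248
cy_5 = 200
r_5 = 32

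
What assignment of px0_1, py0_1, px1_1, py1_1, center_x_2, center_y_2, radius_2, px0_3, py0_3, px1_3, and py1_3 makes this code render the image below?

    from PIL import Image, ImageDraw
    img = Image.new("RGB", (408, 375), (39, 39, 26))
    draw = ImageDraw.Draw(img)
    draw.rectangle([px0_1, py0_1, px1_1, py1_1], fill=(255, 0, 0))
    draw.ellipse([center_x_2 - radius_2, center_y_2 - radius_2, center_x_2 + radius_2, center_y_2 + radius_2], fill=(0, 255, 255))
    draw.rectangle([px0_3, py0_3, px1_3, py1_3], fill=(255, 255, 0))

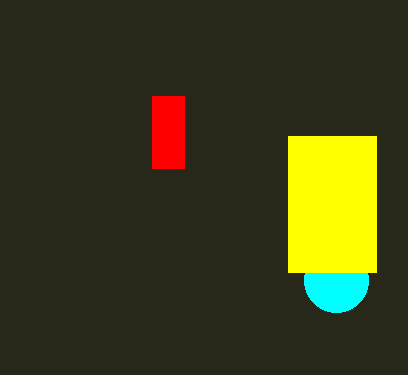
px0_1 = 152, py0_1 = 96, px1_1 = 184, py1_1 = 168, center_x_2 = 336, center_y_2 = 280, radius_2 = 32, px0_3 = 288, py0_3 = 136, px1_3 = 376, py1_3 = 272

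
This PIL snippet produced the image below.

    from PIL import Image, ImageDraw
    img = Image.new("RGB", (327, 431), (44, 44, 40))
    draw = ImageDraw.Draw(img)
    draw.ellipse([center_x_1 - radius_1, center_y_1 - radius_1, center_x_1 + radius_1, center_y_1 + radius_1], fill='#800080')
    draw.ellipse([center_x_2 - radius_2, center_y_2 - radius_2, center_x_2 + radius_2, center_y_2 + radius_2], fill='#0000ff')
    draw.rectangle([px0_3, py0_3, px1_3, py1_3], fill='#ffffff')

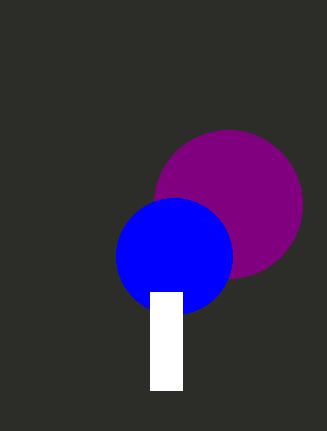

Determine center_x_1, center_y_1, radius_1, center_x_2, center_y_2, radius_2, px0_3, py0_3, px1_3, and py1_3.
center_x_1 = 228; center_y_1 = 204; radius_1 = 74; center_x_2 = 174; center_y_2 = 256; radius_2 = 58; px0_3 = 150; py0_3 = 292; px1_3 = 182; py1_3 = 390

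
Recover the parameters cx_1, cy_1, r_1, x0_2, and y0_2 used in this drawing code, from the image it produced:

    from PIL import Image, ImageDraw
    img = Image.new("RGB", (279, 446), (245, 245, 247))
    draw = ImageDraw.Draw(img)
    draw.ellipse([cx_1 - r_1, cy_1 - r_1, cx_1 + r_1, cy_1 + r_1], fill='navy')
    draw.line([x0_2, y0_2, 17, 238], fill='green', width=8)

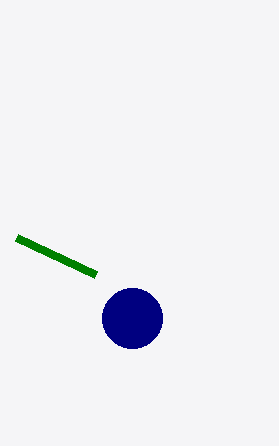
cx_1 = 132
cy_1 = 318
r_1 = 30
x0_2 = 96
y0_2 = 275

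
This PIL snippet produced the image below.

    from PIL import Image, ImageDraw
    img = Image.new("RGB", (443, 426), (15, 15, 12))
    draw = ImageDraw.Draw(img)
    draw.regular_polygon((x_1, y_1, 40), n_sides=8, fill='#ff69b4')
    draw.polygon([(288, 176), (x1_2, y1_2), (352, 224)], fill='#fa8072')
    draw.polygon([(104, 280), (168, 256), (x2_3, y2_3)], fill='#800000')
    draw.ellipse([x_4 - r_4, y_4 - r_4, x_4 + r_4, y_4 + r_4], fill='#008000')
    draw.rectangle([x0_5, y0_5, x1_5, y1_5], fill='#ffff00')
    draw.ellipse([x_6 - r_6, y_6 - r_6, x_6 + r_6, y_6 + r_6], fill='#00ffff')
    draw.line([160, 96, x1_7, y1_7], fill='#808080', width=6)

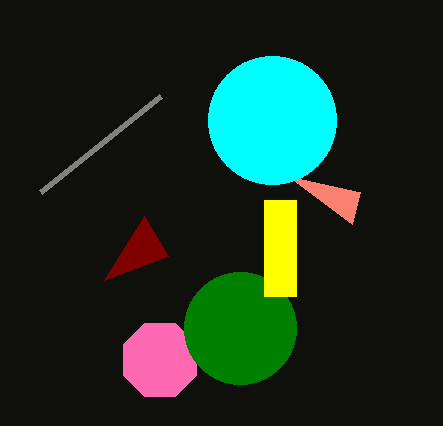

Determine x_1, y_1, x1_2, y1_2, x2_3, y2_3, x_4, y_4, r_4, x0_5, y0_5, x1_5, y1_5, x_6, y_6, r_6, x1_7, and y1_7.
x_1 = 160; y_1 = 360; x1_2 = 360; y1_2 = 192; x2_3 = 144; y2_3 = 216; x_4 = 240; y_4 = 328; r_4 = 56; x0_5 = 264; y0_5 = 200; x1_5 = 296; y1_5 = 296; x_6 = 272; y_6 = 120; r_6 = 64; x1_7 = 40; y1_7 = 192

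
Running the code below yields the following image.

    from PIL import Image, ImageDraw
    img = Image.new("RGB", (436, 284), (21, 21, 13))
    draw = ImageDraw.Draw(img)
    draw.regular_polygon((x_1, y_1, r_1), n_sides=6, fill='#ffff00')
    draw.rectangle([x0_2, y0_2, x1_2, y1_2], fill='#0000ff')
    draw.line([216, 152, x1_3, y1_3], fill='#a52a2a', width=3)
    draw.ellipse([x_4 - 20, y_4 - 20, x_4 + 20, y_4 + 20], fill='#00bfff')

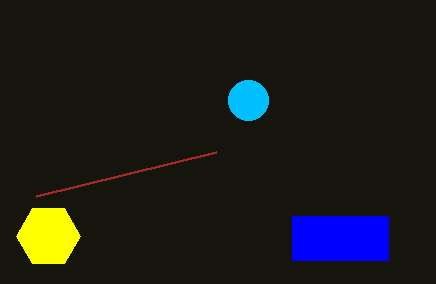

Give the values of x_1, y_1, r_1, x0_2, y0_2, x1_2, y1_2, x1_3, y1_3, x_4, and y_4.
x_1 = 48
y_1 = 236
r_1 = 32
x0_2 = 292
y0_2 = 216
x1_2 = 388
y1_2 = 260
x1_3 = 36
y1_3 = 196
x_4 = 248
y_4 = 100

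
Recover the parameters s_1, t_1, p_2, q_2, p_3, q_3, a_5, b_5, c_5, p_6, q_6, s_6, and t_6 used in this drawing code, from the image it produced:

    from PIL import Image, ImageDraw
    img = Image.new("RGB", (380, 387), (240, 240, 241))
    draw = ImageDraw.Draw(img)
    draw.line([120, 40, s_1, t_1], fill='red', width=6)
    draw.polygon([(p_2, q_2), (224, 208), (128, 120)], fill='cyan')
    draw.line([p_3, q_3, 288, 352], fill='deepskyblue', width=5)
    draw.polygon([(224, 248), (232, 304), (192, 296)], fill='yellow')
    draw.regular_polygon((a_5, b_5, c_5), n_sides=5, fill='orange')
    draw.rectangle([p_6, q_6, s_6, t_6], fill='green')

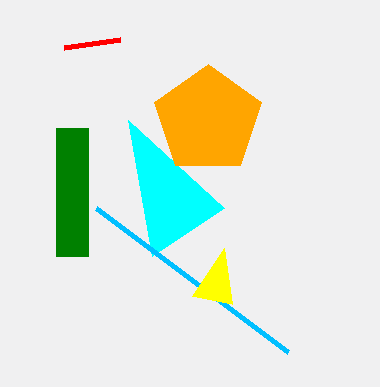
s_1 = 64
t_1 = 48
p_2 = 152
q_2 = 256
p_3 = 96
q_3 = 208
a_5 = 208
b_5 = 120
c_5 = 56
p_6 = 56
q_6 = 128
s_6 = 88
t_6 = 256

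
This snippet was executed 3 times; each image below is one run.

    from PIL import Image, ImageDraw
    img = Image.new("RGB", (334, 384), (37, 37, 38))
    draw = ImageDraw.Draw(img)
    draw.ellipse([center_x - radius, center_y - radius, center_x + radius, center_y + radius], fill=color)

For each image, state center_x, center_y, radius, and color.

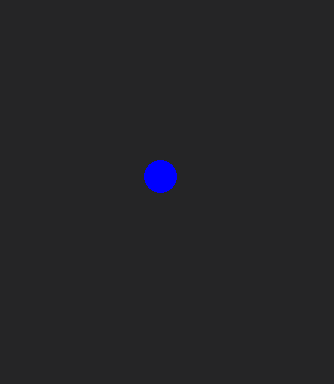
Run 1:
center_x = 160
center_y = 176
radius = 16
color = 'blue'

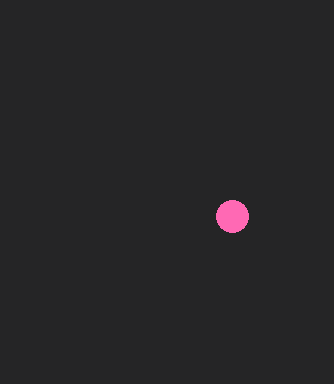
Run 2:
center_x = 232
center_y = 216
radius = 16
color = 'hotpink'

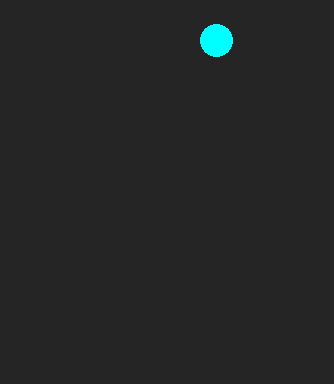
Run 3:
center_x = 216, center_y = 40, radius = 16, color = 'cyan'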